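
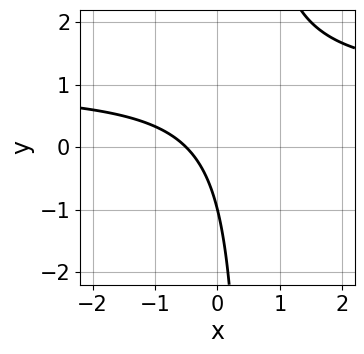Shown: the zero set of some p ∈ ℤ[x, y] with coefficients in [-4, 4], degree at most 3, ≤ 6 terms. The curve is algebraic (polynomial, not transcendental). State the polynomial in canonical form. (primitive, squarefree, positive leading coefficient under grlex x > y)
2*x*y - 2*x - y - 1

The degree is 2 — a generic line meets the curve in up to 2 points.
Reading off the gridlines: it crosses the y-axis at the gridline y = -1.
Matching integer coefficients to the picture gives p.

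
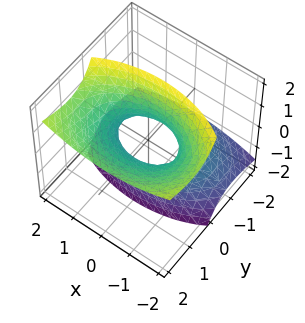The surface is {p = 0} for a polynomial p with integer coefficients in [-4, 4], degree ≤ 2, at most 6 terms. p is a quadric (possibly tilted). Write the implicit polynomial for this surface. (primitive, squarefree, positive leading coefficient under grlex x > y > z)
x^2 + 2*y^2 - 3*y*z - z^2 - 1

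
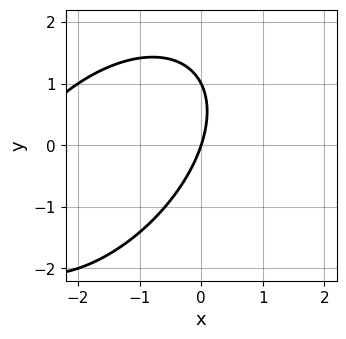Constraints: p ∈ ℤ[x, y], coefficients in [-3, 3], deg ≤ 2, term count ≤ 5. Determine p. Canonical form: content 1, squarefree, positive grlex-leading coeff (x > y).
x^2 - x*y + y^2 + 3*x - y

First, the degree is 2 — the shape is more complex than any degree-1 curve.
Then, checking where it meets the axes: it meets the x-axis at x = 0 (among the integer gridlines); the y-axis gridline crossings are at y ∈ {0, 1}.
Finally, solving for integer coefficients yields p as stated.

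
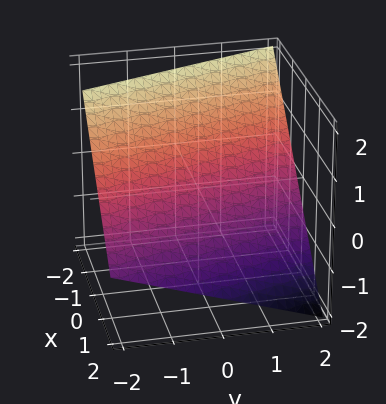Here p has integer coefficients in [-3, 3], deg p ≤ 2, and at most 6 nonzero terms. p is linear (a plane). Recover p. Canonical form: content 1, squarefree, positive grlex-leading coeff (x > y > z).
3*x + y + 3*z - 2

First, the degree is 1 — every cross-section is a straight line — this is a plane.
Then, against the integer gridlines: one y-axis crossing is at y = 2.
Finally, matching integer coefficients to the picture gives p.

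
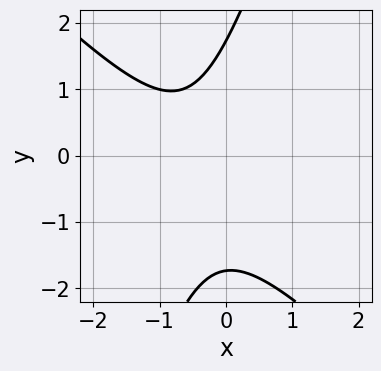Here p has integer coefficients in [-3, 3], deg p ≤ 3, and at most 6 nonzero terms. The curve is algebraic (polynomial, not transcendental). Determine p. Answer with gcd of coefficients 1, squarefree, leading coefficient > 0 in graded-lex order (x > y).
First, deg p = 2.
Next, checking where it meets the axes: it misses every integer gridline on the x-axis.
Finally, together with the visible shape, these determine p as stated.

3*x^2 + 2*x*y - y^2 + 3*x + 3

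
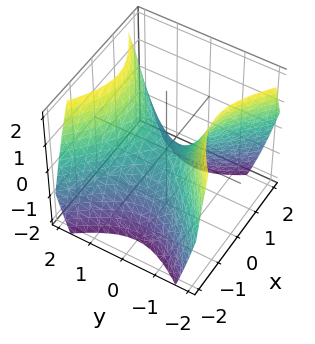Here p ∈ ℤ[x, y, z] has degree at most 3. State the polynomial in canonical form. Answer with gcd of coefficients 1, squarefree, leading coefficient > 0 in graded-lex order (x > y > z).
x^2 - y^2 + z

(a) The degree is 2 — a hyperbolic paraboloid; a quadric.
(b) Symmetries: it's symmetric under y → −y, forcing even powers of y; mirror symmetry x ↦ −x ⇒ only even powers of x.
(c) Observable constraints: it crosses the y-axis at the gridline y = 0; one x-axis crossing is at x = 0.
(d) Putting this together gives p.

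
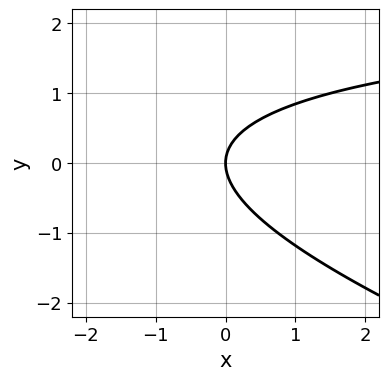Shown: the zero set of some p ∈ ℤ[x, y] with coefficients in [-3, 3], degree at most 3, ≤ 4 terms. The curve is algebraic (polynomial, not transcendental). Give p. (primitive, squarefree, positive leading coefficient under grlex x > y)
x*y + 3*y^2 - 3*x

First, degree: a generic line meets the curve in up to 2 points, so deg p = 2.
Then, reading off the gridlines: it crosses the y-axis at the gridline y = 0; it meets the x-axis at x = 0 (among the integer gridlines).
Finally, the integer polynomial consistent with all of this is the stated p.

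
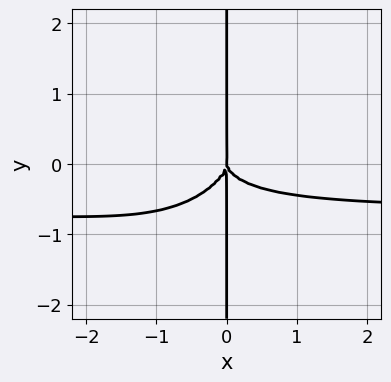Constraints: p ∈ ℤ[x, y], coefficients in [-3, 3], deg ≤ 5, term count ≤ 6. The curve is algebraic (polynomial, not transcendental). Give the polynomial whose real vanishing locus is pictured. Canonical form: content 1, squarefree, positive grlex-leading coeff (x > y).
3*x^3*y - 2*x^2*y^2 + 3*x*y^3 + 2*x^3

(a) Degree: no degree-3 curve has this shape, so deg p = 4.
(b) From the axis intercepts and sections: every point of the y-axis in the box is on the curve; it crosses the x-axis at the gridline x = 0.
(c) Matching integer coefficients to the picture gives p.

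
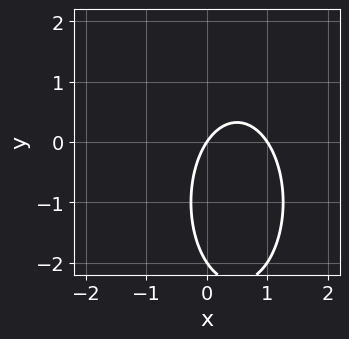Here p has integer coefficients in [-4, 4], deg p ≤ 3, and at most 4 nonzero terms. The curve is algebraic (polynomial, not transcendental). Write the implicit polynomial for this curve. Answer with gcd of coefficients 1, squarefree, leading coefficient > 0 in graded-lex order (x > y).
3*x^2 + y^2 - 3*x + 2*y

(a) Degree: no degree-1 curve has this shape, so deg p = 2.
(b) Checking where it meets the axes: the x-axis gridline crossings are at x ∈ {0, 1}; the y-axis gridline crossings are at y ∈ {-2, 0}.
(c) Fitting integer coefficients to these (and the overall shape) gives p.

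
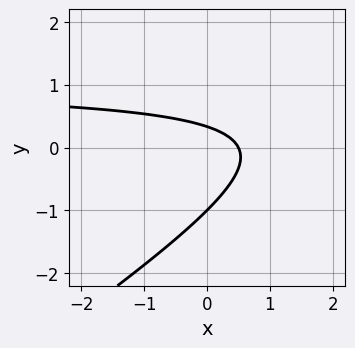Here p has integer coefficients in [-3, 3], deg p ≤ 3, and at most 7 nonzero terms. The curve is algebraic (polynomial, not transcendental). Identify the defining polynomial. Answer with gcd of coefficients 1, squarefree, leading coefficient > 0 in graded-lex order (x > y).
Degree: a generic line meets the curve in up to 2 points, so deg p = 2.
Against the integer gridlines: it crosses the y-axis at the gridline y = -1.
Matching integer coefficients to the picture gives p.

2*x*y - 3*y^2 - 2*x - 2*y + 1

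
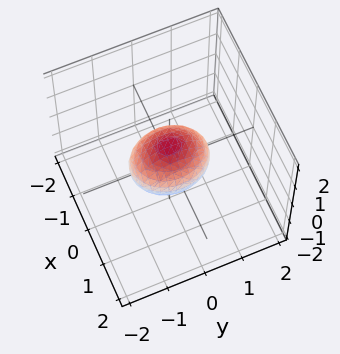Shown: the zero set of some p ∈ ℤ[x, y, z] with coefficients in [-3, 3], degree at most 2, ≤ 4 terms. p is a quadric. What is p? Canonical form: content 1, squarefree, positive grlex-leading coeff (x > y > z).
3*x^2 + 2*y^2 + 3*z^2 - 2

First, the degree is 2 — bounded and convex; a quadric.
Then, symmetries: it's symmetric under y → −y, forcing even powers of y; the z ↦ −z reflection is a symmetry, so z appears only in even powers; it's symmetric under x → −x, forcing even powers of x.
Next, from the visible intercepts: the y-axis gridline crossings are at y ∈ {-1, 1}.
Finally, solving for integer coefficients yields p as stated.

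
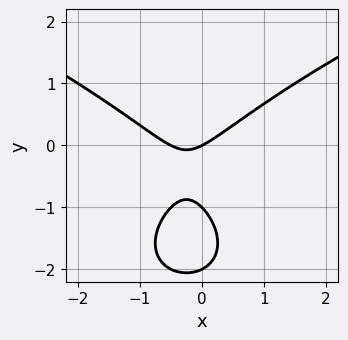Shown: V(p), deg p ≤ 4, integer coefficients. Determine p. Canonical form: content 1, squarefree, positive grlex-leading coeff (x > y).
Degree: a generic line meets the curve in up to 3 points, so deg p = 3.
Against the integer gridlines: among the integer gridlines, it crosses the y-axis at y ∈ {-2, -1, 0}; it crosses the x-axis at the gridline x = 0.
These observations pin down the coefficients.

y^3 - 2*x^2 + 3*y^2 - x + 2*y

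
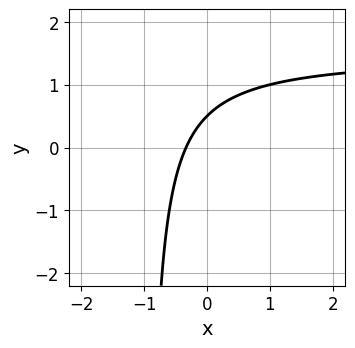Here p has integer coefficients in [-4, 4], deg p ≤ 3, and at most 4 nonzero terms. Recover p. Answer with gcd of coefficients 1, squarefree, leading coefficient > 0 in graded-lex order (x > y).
(a) The degree is 2 — a generic line meets the curve in up to 2 points.
(b) Matching integer coefficients to the picture gives p.

2*x*y - 3*x + 2*y - 1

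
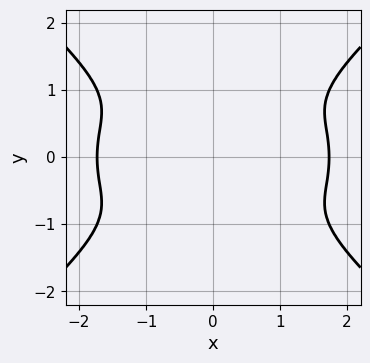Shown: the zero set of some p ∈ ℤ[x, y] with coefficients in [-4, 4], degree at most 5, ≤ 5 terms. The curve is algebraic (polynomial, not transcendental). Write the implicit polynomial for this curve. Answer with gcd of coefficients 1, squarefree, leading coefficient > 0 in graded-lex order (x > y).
x^4 + x^2*y^2 - 3*y^4 - 3*x^2

First, deg p = 4. No degree-3 curve has this shape.
Then, symmetries: the y ↦ −y reflection is a symmetry, so y appears only in even powers; it's symmetric under x → −x, forcing even powers of x.
Finally, matching integer coefficients to the picture gives p.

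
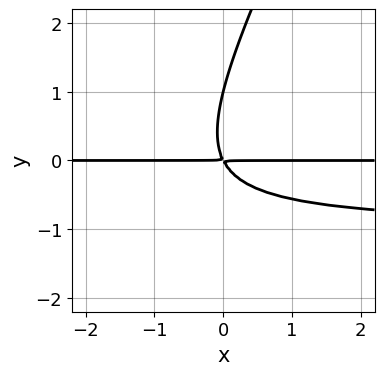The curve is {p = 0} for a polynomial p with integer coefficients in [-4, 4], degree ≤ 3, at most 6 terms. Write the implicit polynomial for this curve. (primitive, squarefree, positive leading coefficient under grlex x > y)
2*x*y^2 - y^3 + 2*x*y + y^2

1. The degree is 3 — no degree-2 curve has this shape.
2. From the axis intercepts and sections: the visible x-axis segment lies entirely on the curve; it crosses the y-axis at the gridline y = 1.
3. These observations pin down the coefficients.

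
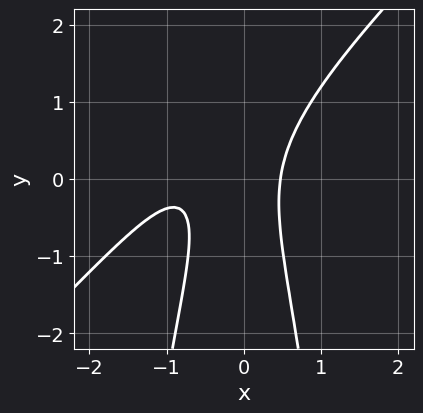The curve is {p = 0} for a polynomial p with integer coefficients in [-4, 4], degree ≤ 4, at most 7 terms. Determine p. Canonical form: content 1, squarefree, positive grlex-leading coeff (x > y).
First, the degree is 3 — the shape is more complex than any degree-2 curve.
Next, from the visible intercepts: no y-intercept at any integer in the box.
Finally, solving for integer coefficients yields p as stated.

3*x^3 - 3*x^2*y + 3*x^2 - y^2 - 1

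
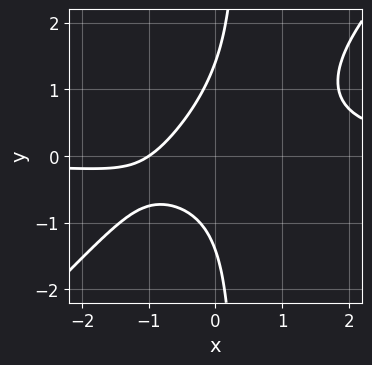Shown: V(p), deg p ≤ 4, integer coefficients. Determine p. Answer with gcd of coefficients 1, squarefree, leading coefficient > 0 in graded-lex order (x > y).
3*x^2*y - 3*x*y^2 + y^2 - 2*x - 2

First, deg p = 3.
Then, from the axis intercepts and sections: it meets the x-axis at x = -1 (among the integer gridlines).
Finally, together with the visible shape, these determine p as stated.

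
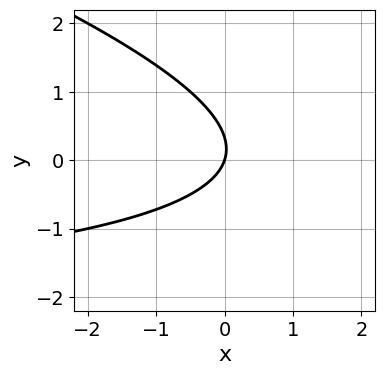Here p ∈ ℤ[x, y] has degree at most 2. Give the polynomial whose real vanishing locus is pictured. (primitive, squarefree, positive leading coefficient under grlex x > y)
Degree: a generic line meets the curve in up to 2 points, so deg p = 2.
From the visible intercepts: it crosses the x-axis at the gridline x = 0; it meets the y-axis at y = 0 (among the integer gridlines).
Putting this together gives p.

x*y + 3*y^2 + 3*x - y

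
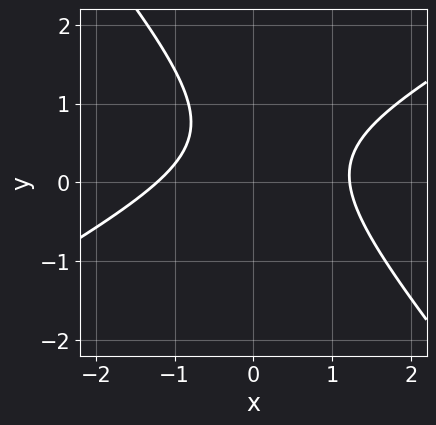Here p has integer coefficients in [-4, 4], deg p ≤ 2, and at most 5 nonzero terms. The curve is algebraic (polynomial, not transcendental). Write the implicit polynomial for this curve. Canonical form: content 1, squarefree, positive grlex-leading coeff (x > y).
1. deg p = 2. No degree-1 curve has this shape.
2. Reading off the gridlines: it misses every integer gridline on the y-axis.
3. These observations pin down the coefficients.

2*x^2 - 2*x*y - 3*y^2 + 3*y - 3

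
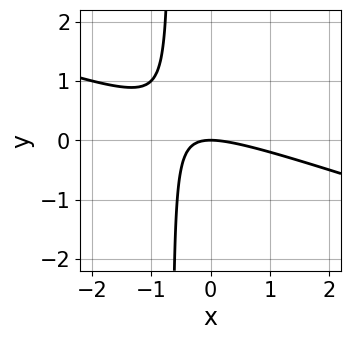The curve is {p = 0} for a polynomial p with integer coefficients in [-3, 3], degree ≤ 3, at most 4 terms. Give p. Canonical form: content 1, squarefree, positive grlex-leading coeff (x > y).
First, deg p = 2. No degree-1 curve has this shape.
Then, from the visible intercepts: one x-axis crossing is at x = 0; one y-axis crossing is at y = 0.
Finally, the integer polynomial consistent with all of this is the stated p.

x^2 + 3*x*y + 2*y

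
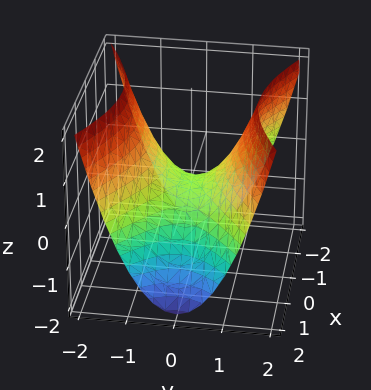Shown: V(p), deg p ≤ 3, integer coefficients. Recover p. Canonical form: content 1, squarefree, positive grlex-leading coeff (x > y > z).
x^2 - 2*y^2 + 2*z

First, deg p = 2. A saddle surface; a quadric.
Next, symmetries: the y ↦ −y reflection is a symmetry, so y appears only in even powers; mirror symmetry x ↦ −x ⇒ only even powers of x.
Then, observable constraints: it meets the z-axis at z = 0 (among the integer gridlines); it meets the y-axis at y = 0 (among the integer gridlines); it meets the x-axis at x = 0 (among the integer gridlines).
Finally, matching integer coefficients to the picture gives p.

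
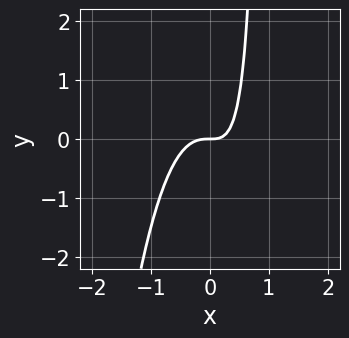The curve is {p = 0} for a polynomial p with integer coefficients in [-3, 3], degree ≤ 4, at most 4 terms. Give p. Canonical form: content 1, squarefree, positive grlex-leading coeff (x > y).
3*x^3 + x*y - y

The degree is 3 — the shape is more complex than any degree-2 curve.
From the visible intercepts: it crosses the x-axis at the gridline x = 0; it meets the y-axis at y = 0 (among the integer gridlines).
Together with the visible shape, these determine p as stated.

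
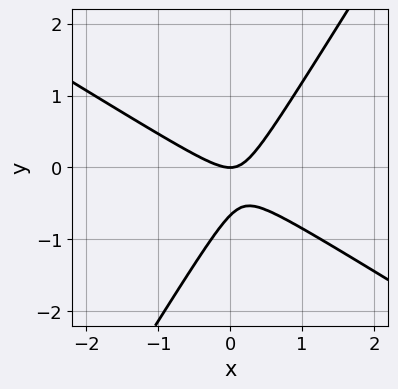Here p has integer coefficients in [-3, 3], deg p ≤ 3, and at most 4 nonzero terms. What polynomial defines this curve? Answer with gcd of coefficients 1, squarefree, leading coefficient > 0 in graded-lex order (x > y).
3*x^2 + 3*x*y - 3*y^2 - 2*y

Degree: a generic line meets the curve in up to 2 points, so deg p = 2.
Checking where it meets the axes: it meets the y-axis at y = 0 (among the integer gridlines); one x-axis crossing is at x = 0.
Solving for integer coefficients yields p as stated.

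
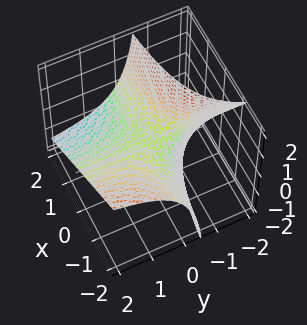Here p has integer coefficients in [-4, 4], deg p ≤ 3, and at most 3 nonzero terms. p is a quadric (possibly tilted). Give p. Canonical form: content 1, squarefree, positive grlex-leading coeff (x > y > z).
x*y + y*z + z

1. deg p = 2.
2. Against the integer gridlines: the visible x-axis segment lies entirely on the surface; one z-axis crossing is at z = 0; every point of the y-axis in the box is on the surface.
3. The integer polynomial consistent with all of this is the stated p.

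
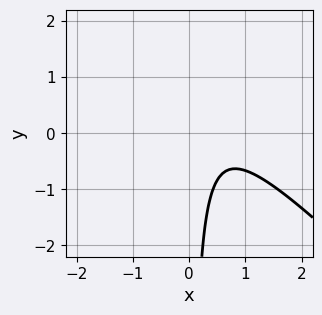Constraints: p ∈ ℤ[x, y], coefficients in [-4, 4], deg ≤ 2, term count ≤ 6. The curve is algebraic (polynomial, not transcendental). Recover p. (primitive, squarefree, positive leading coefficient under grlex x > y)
3*x^2 + 3*x*y - 3*x + 2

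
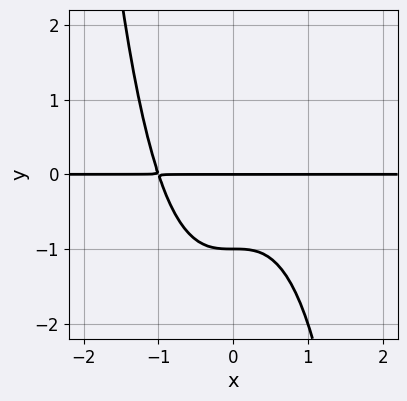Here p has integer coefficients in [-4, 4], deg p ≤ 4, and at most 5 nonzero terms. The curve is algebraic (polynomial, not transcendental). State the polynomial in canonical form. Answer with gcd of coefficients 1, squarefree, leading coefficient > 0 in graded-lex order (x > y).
x^3*y + y^2 + y

1. Degree: a generic line meets the curve in up to 4 points, so deg p = 4.
2. Reading off the gridlines: the y-axis gridline crossings are at y ∈ {-1, 0}; every point of the x-axis in the box is on the curve.
3. Fitting integer coefficients to these (and the overall shape) gives p.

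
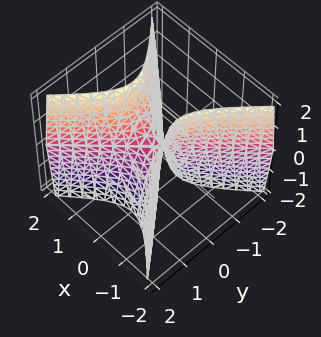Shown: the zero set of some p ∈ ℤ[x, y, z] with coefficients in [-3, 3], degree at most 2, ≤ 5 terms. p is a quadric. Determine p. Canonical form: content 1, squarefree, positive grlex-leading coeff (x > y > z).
First, degree: a hyperbolic paraboloid; a quadric, so deg p = 2.
Then, symmetries: mirror symmetry x ↦ −x ⇒ only even powers of x; mirror symmetry y ↦ −y ⇒ only even powers of y.
Then, observable constraints: it crosses the y-axis at the gridline y = 0; it crosses the x-axis at the gridline x = 0.
Finally, these observations pin down the coefficients.

3*x^2 - 3*y^2 - z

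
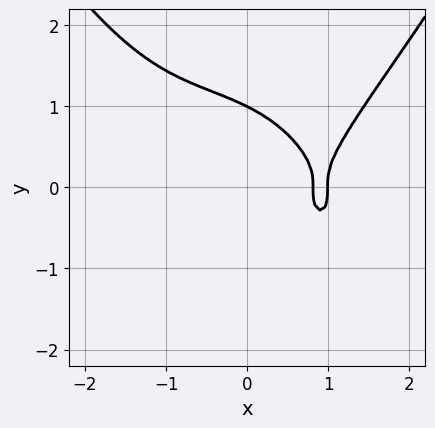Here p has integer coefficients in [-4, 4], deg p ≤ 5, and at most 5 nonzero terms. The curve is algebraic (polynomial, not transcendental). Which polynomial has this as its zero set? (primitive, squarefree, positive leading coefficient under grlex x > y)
x^4 - 2*y^3 - 3*x + 2

(a) deg p = 4.
(b) Checking where it meets the axes: one x-axis crossing is at x = 1; it crosses the y-axis at the gridline y = 1.
(c) These observations pin down the coefficients.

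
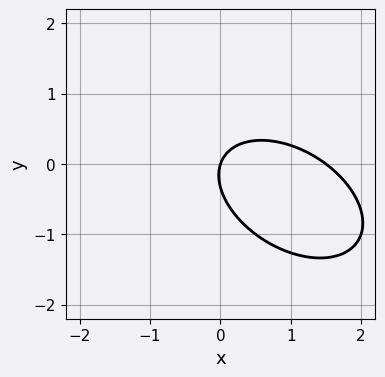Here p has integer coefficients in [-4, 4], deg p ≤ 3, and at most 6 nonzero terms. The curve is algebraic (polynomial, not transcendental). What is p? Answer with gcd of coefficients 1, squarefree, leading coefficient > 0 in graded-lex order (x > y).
(a) The degree is 2 — a generic line meets the curve in up to 2 points.
(b) Observable constraints: it meets the x-axis at x = 0 (among the integer gridlines); it crosses the y-axis at the gridline y = 0.
(c) Matching integer coefficients to the picture gives p.

2*x^2 + 2*x*y + 3*y^2 - 3*x + y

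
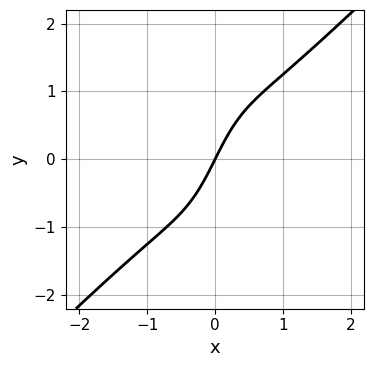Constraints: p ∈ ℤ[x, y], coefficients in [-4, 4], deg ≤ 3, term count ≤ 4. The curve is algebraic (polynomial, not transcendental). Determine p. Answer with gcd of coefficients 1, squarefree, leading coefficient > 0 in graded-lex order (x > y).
3*x^3 - 3*x^2*y + 2*x - y

deg p = 3. The shape is more complex than any degree-2 curve.
Observable constraints: it meets the x-axis at x = 0 (among the integer gridlines); it crosses the y-axis at the gridline y = 0.
Solving for integer coefficients yields p as stated.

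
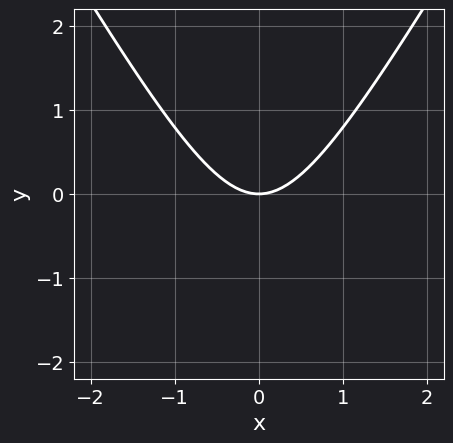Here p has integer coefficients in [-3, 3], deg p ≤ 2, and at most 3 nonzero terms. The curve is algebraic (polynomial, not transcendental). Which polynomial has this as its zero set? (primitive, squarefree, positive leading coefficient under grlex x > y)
3*x^2 - y^2 - 3*y

deg p = 2.
Symmetries: it's symmetric under x → −x, forcing even powers of x.
From the visible intercepts: it crosses the x-axis at the gridline x = 0; it crosses the y-axis at the gridline y = 0.
Together with the visible shape, these determine p as stated.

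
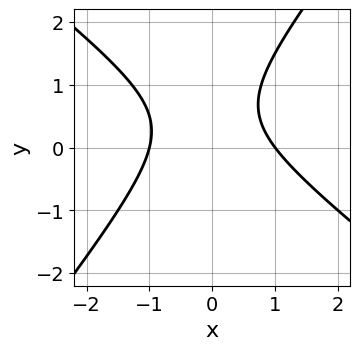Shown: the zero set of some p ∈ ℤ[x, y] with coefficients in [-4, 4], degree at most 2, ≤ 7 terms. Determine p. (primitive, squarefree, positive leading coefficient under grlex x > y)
2*x^2 + x*y - 2*y^2 + 2*y - 2

deg p = 2.
From the visible intercepts: no y-intercept at any integer in the box; among the integer gridlines, it crosses the x-axis at x ∈ {-1, 1}.
Solving for integer coefficients yields p as stated.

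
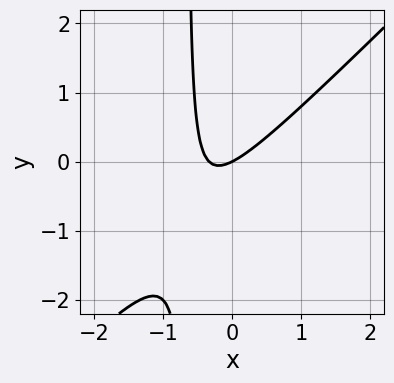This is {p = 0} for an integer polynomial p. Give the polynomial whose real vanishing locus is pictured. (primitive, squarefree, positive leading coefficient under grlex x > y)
3*x^2 - 3*x*y + x - 2*y

Degree: the shape is more complex than any degree-1 curve, so deg p = 2.
Against the integer gridlines: one y-axis crossing is at y = 0; it crosses the x-axis at the gridline x = 0.
Solving for integer coefficients yields p as stated.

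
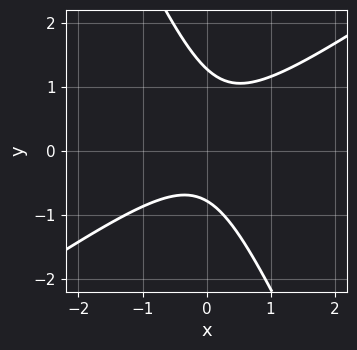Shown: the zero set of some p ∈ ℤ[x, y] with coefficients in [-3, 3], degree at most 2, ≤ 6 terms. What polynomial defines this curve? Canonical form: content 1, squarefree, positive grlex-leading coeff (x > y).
First, the degree is 2 — a generic line meets the curve in up to 2 points.
Then, against the integer gridlines: it misses every integer gridline on the x-axis.
Finally, the integer polynomial consistent with all of this is the stated p.

3*x^2 - 3*x*y - 2*y^2 + y + 2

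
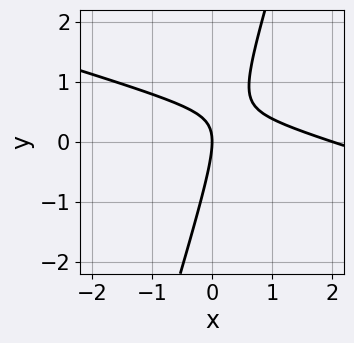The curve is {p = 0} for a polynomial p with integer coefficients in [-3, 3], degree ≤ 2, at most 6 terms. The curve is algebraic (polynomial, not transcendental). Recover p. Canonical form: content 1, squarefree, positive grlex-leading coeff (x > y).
x^2 + 3*x*y - y^2 - 2*x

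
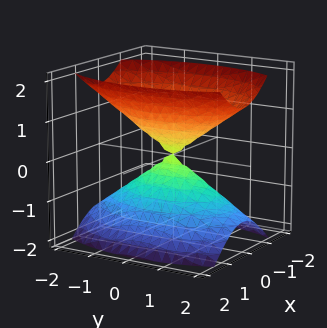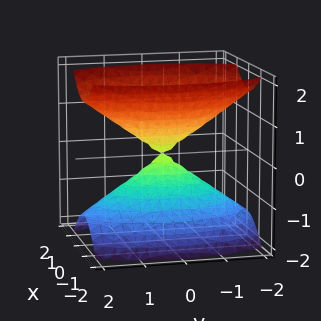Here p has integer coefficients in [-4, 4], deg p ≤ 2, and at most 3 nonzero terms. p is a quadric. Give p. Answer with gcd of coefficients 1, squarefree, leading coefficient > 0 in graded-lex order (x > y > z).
3*x^2 + y^2 - 2*z^2

First, there are 2 components.
Then, deg p = 2.
Then, symmetries: the x ↦ −x reflection is a symmetry, so x appears only in even powers; the z ↦ −z reflection is a symmetry, so z appears only in even powers; it's symmetric under y → −y, forcing even powers of y.
Next, from the axis intercepts and sections: it meets the z-axis at z = 0 (among the integer gridlines); it crosses the y-axis at the gridline y = 0.
Finally, together with the visible shape, these determine p as stated.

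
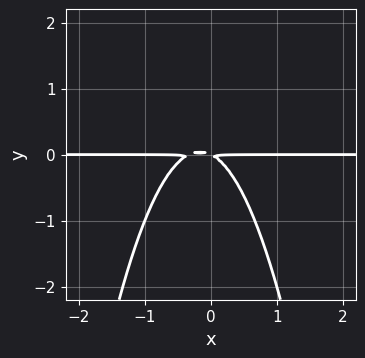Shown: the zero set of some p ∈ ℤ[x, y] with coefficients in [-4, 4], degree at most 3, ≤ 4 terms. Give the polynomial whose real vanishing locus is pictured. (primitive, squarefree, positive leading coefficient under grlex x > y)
3*x^2*y + x*y + 2*y^2

(a) Degree: no degree-2 curve has this shape, so deg p = 3.
(b) Against the integer gridlines: the visible x-axis segment lies entirely on the curve.
(c) Assembling these constraints gives the stated polynomial.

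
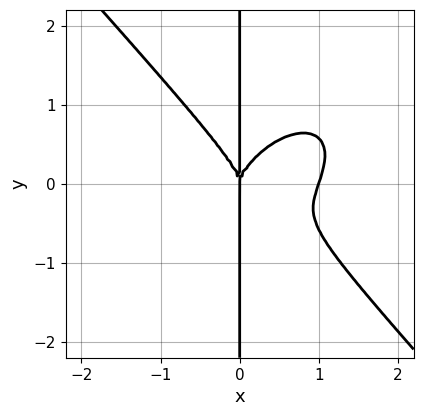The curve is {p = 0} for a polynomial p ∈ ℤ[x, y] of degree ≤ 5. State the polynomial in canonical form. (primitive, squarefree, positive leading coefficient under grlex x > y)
(a) Degree: a generic line meets the curve in up to 4 points, so deg p = 4.
(b) Checking where it meets the axes: the x-axis gridline crossings are at x ∈ {0, 1}; the visible y-axis segment lies entirely on the curve.
(c) Assembling these constraints gives the stated polynomial.

3*x^4 - x^3*y + 3*x*y^3 - 3*x^3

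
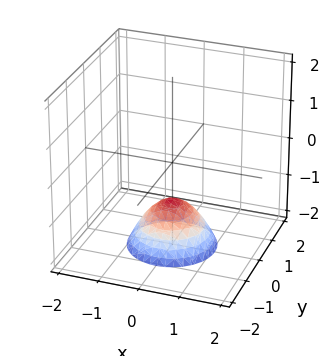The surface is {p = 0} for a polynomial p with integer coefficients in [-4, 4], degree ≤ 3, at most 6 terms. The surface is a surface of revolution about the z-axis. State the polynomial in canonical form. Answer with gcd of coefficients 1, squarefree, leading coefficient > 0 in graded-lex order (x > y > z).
(a) The degree is 2 — a generic line meets the surface in up to 2 points.
(b) Symmetry: every cross-section ⟂ z is a circle, so x, y appear only via x² + y².
(c) Against the integer gridlines: it misses every integer gridline on the x-axis; no y-intercept at any integer in the box; a circular section at z = -2 has radius exactly 1; it meets the z-axis at z = -1 (among the integer gridlines).
(d) Fitting integer coefficients to these (and the overall shape) gives p.

x^2 + y^2 + z + 1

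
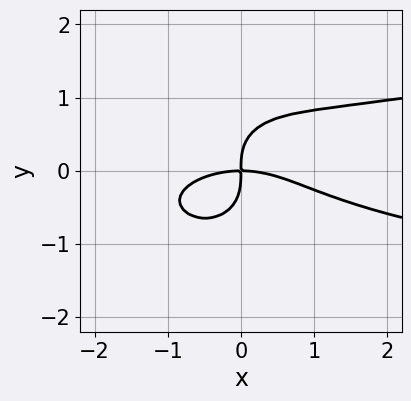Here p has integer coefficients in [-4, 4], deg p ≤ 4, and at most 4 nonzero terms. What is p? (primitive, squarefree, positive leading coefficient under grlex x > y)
3*x^2*y^2 + 3*y^4 - x^3 - 3*x*y

deg p = 4.
Reading off the gridlines: one y-axis crossing is at y = 0; it meets the x-axis at x = 0 (among the integer gridlines).
The integer polynomial consistent with all of this is the stated p.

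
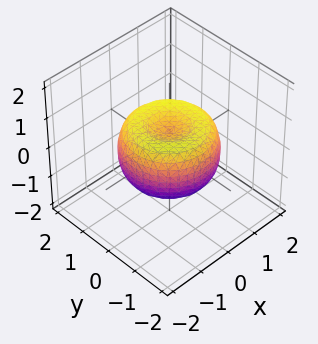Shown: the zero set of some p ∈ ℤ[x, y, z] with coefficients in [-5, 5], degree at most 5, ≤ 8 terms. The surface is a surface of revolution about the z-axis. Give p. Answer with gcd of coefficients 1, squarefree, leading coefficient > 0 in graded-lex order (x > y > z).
2*x^4 + 4*x^2*y^2 + 2*y^4 - 3*x^2 - 3*y^2 + 3*z^2 - 1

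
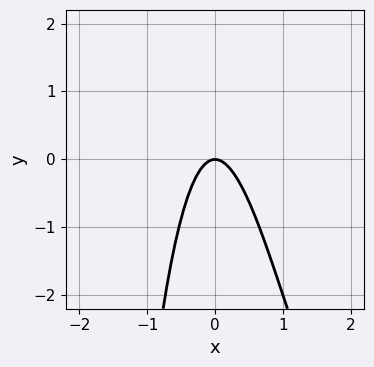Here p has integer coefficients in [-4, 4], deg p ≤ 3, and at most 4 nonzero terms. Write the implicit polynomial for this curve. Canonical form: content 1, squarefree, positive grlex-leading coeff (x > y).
x^3 - 3*x^2 - y

1. Degree: the shape is more complex than any degree-2 curve, so deg p = 3.
2. Against the integer gridlines: it crosses the y-axis at the gridline y = 0; it meets the x-axis at x = 0 (among the integer gridlines).
3. Assembling these constraints gives the stated polynomial.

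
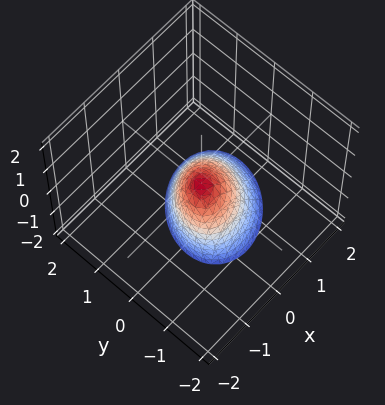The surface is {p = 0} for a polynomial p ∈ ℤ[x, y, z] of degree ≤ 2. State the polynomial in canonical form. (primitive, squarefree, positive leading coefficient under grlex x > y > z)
First, the degree is 2 — the shape is more complex than any degree-1 surface.
Then, from the axis intercepts and sections: one y-axis crossing is at y = 0; it crosses the z-axis at the gridline z = 0; it crosses the x-axis at the gridline x = 0.
Finally, solving for integer coefficients yields p as stated.

2*x^2 - x*y + x*z + 2*y^2 + z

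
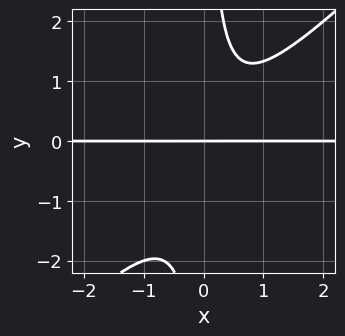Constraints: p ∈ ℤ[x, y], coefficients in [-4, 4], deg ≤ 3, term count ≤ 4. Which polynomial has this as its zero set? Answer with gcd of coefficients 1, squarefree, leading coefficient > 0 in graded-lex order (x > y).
(a) The degree is 3 — no degree-2 curve has this shape.
(b) Observable constraints: it meets the y-axis at y = 0 (among the integer gridlines); every point of the x-axis in the box is on the curve.
(c) Together with the visible shape, these determine p as stated.

3*x^2*y - 3*x*y^2 - x*y + 2*y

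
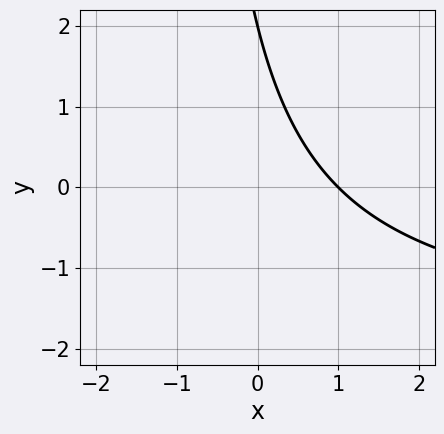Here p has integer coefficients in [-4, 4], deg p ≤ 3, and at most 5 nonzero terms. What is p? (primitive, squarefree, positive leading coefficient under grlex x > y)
x*y + 2*x + y - 2

First, degree: the shape is more complex than any degree-1 curve, so deg p = 2.
Then, against the integer gridlines: one x-axis crossing is at x = 1; one y-axis crossing is at y = 2.
Finally, matching integer coefficients to the picture gives p.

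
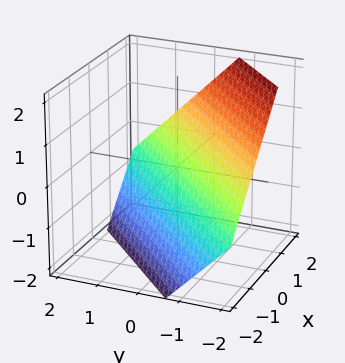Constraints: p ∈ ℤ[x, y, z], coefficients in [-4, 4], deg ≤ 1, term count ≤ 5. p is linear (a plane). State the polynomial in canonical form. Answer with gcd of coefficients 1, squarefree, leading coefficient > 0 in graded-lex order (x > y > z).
3*x - 3*y - 3*z - 2

deg p = 1.
Putting this together gives p.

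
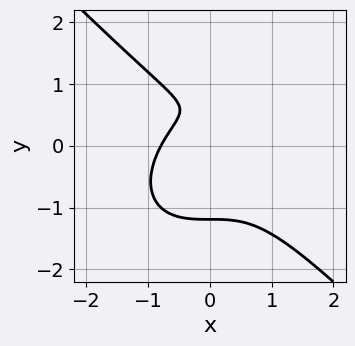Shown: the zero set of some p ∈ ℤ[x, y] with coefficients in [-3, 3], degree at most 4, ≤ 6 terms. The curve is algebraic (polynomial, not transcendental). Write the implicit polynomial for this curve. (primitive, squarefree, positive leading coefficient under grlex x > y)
2*x^3 + 2*y^3 - 2*y + 1

First, the degree is 3 — a generic line meets the curve in up to 3 points.
Finally, solving for integer coefficients yields p as stated.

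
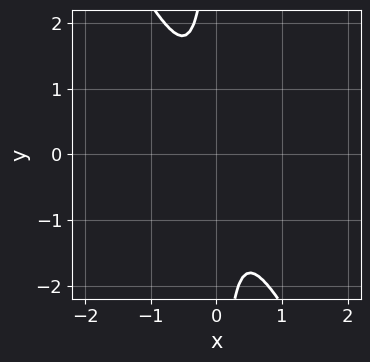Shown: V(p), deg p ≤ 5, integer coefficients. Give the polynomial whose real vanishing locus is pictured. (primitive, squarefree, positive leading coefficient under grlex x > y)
The degree is 4 — the shape is more complex than any degree-3 curve.
Matching integer coefficients to the picture gives p.

3*x^4 + 3*x^2*y^2 + 2*x*y^3 + y^2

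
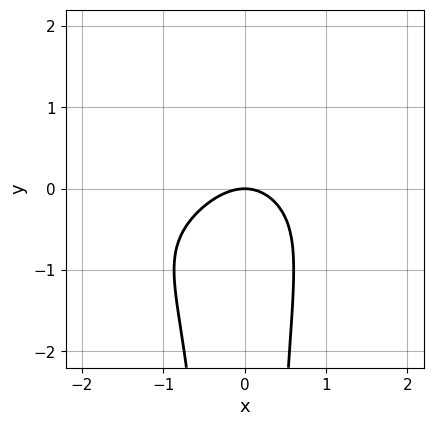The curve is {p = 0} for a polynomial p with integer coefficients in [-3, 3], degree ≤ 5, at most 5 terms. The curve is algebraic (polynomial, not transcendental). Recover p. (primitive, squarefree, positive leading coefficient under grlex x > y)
x^3*y - 3*x^2*y^2 - 3*x^2 + x*y - 3*y

The degree is 4 — no degree-3 curve has this shape.
Reading off the gridlines: one y-axis crossing is at y = 0; it meets the x-axis at x = 0 (among the integer gridlines).
Matching integer coefficients to the picture gives p.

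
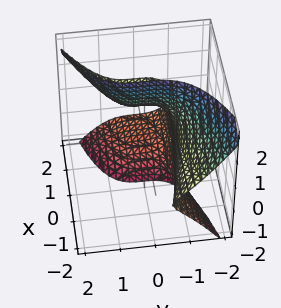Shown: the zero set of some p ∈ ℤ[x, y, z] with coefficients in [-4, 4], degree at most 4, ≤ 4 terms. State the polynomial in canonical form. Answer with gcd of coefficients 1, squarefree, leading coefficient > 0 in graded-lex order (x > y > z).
3*x*z^2 - 3*y^3 + 3*x*z - 2

1. The degree is 3 — the shape is more complex than any degree-2 surface.
2. Against the integer gridlines: it misses every integer gridline on the x-axis; no z-intercept at any integer in the box.
3. Putting this together gives p.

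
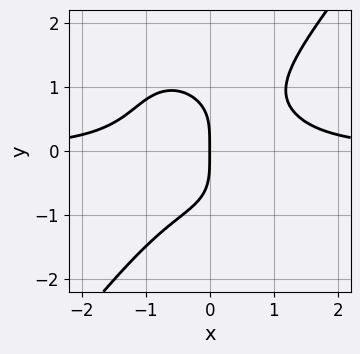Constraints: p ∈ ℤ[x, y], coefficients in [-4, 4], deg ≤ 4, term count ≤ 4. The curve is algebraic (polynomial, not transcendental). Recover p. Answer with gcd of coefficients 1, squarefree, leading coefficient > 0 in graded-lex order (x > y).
(a) deg p = 4. The shape is more complex than any degree-3 curve.
(b) Observable constraints: it meets the x-axis at x = 0 (among the integer gridlines); one y-axis crossing is at y = 0.
(c) Matching integer coefficients to the picture gives p.

2*x^3*y - y^4 - 2*x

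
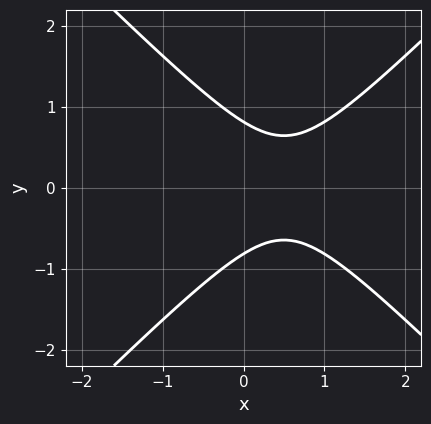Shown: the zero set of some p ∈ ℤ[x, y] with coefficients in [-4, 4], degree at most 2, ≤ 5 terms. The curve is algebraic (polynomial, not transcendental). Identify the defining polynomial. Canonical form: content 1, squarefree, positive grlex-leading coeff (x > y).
(a) deg p = 2.
(b) Symmetries: the y ↦ −y reflection is a symmetry, so y appears only in even powers.
(c) Checking where it meets the axes: the curve avoids every integer x-axis point in the box.
(d) These observations pin down the coefficients.

3*x^2 - 3*y^2 - 3*x + 2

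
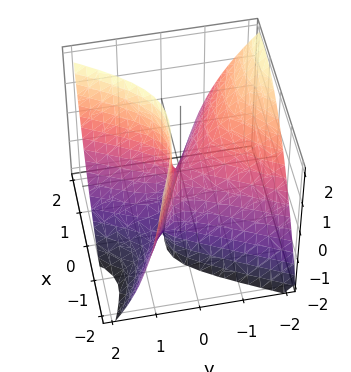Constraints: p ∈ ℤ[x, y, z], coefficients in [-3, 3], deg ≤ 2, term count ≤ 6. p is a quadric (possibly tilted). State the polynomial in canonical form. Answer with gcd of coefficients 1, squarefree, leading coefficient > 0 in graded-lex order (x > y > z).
2*x^2 + 3*x*y - 2*y^2 - 3*y*z + z

Degree: no degree-1 surface has this shape, so deg p = 2.
Observable constraints: it meets the z-axis at z = 0 (among the integer gridlines); it crosses the y-axis at the gridline y = 0.
Solving for integer coefficients yields p as stated.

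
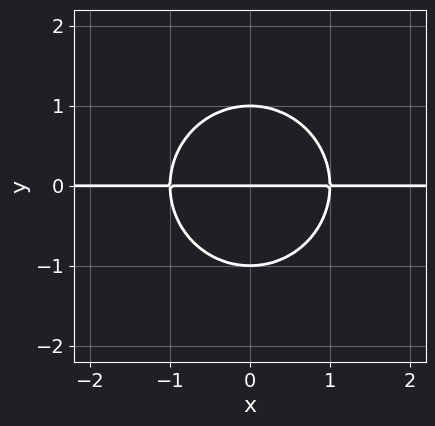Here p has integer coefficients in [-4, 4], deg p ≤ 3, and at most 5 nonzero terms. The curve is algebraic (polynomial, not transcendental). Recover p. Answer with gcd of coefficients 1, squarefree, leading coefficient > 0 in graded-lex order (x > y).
x^2*y + y^3 - y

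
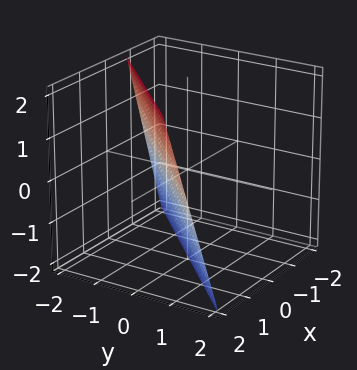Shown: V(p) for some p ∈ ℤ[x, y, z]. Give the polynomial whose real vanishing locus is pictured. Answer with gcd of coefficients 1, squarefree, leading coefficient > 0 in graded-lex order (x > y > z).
3*x - 3*y - z - 2

First, degree: every cross-section is a straight line — this is a plane, so deg p = 1.
Then, from the axis intercepts and sections: it meets the z-axis at z = -2 (among the integer gridlines).
Finally, putting this together gives p.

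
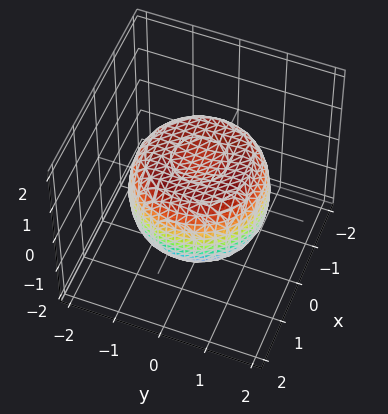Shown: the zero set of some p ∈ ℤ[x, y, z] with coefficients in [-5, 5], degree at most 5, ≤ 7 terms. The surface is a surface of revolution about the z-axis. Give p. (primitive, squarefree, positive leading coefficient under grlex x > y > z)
(a) The degree is 4 — no degree-3 surface has this shape.
(b) Symmetries: rotational symmetry about the z-axis ⇒ p depends on x, y only through x² + y².
(c) From the axis intercepts and sections: a circular section at z = -1 has radius between 0 and 1.
(d) Together with the visible shape, these determine p as stated.

2*x^4 + 4*x^2*y^2 + 2*y^4 - 3*x^2 - 3*y^2 + 3*z^2 - 2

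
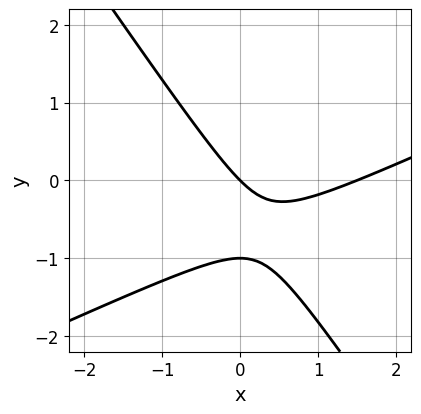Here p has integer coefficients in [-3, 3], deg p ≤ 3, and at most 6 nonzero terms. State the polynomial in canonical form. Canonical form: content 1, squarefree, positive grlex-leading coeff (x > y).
(a) deg p = 2. No degree-1 curve has this shape.
(b) From the axis intercepts and sections: among the integer gridlines, it crosses the y-axis at y ∈ {-1, 0}; one x-axis crossing is at x = 0.
(c) Fitting integer coefficients to these (and the overall shape) gives p.

2*x^2 - 3*x*y - 3*y^2 - 3*x - 3*y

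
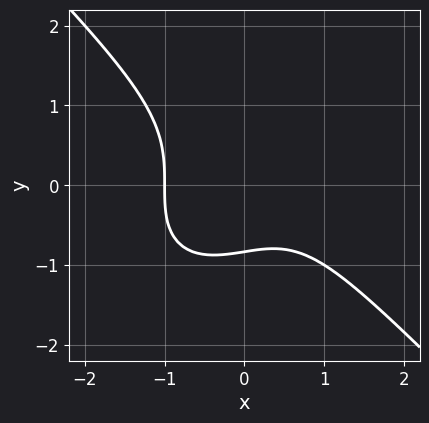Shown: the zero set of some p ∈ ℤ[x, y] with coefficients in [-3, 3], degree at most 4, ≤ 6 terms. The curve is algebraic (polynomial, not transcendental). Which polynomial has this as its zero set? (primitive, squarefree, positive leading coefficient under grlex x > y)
2*x^3 + 2*y^3 + x*y + y + 2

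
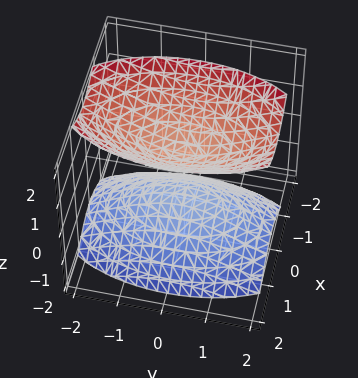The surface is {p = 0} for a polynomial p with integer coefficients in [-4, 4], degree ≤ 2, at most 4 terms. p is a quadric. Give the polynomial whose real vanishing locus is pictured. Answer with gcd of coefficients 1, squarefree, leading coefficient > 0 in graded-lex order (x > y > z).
1. I count 2 distinct pieces. They look like related sheets of one shape, so recover p as a whole.
2. Degree: two sheets facing apart; a quadric, so deg p = 2.
3. Symmetries: mirror symmetry z ↦ −z ⇒ only even powers of z; the y ↦ −y reflection is a symmetry, so y appears only in even powers; the x ↦ −x reflection is a symmetry, so x appears only in even powers.
4. Reading off the gridlines: no x-intercept at any integer in the box; it misses every integer gridline on the y-axis.
5. Together with the visible shape, these determine p as stated.

3*x^2 + y^2 - 2*z^2 + 1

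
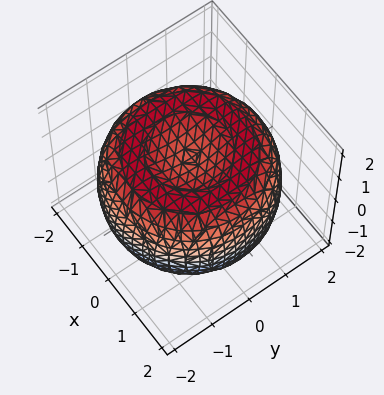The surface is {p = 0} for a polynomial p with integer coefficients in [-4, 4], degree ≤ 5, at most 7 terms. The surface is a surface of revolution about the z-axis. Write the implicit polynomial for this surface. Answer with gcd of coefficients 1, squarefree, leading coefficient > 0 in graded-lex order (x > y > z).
x^4 + 2*x^2*y^2 + y^4 - 3*x^2 - 3*y^2 + 3*z^2 - 3

First, deg p = 4. No degree-3 surface has this shape.
Next, symmetries: rotational symmetry about the z-axis ⇒ p depends on x, y only through x² + y².
Next, reading off the gridlines: the z-axis gridline crossings are at z ∈ {-1, 1}; a circular section at z = 0 has radius between 1 and 2.
Finally, matching integer coefficients to the picture gives p.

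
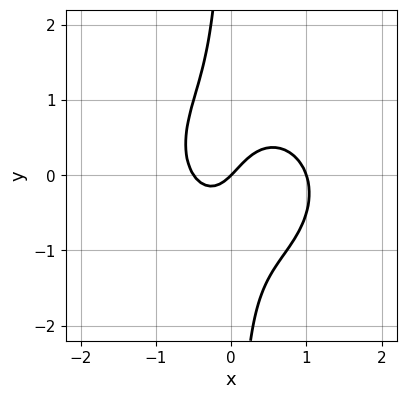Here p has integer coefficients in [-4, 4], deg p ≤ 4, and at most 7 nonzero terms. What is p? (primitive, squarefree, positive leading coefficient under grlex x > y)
2*x^3 + 2*x*y^2 - x^2 - x + y

First, the degree is 3 — the shape is more complex than any degree-2 curve.
Next, from the visible intercepts: among the integer gridlines, it crosses the x-axis at x ∈ {0, 1}; it meets the y-axis at y = 0 (among the integer gridlines).
Finally, matching integer coefficients to the picture gives p.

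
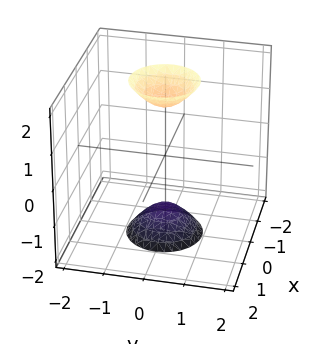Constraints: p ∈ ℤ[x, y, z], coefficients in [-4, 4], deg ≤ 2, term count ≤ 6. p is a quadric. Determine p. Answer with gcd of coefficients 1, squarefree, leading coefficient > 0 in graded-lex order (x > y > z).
(a) There are 2 components. Treating them together as one polynomial.
(b) The degree is 2 — two separate bowl-shaped sheets opening away from each other; a quadric.
(c) Symmetries: mirror symmetry z ↦ −z ⇒ only even powers of z; rotational symmetry about the z-axis ⇒ p depends on x, y only through x² + y².
(d) Observable constraints: no y-intercept at any integer in the box; no x-intercept at any integer in the box; a circular section at z = 2 has radius between 0 and 1.
(e) Fitting integer coefficients to these (and the overall shape) gives p.

3*x^2 + 3*y^2 - z^2 + 2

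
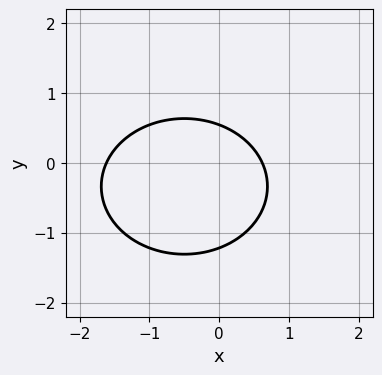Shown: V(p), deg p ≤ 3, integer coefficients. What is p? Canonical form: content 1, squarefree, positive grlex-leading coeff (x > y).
2*x^2 + 3*y^2 + 2*x + 2*y - 2

First, deg p = 2. The shape is more complex than any degree-1 curve.
Finally, solving for integer coefficients yields p as stated.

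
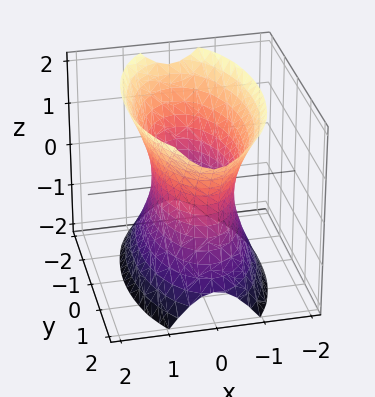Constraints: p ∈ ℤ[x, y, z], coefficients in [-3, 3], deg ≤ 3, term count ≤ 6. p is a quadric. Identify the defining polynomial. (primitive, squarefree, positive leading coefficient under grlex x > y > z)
3*x^2 + y^2 - z^2 - 2

First, deg p = 2. One connected sheet with a waist; a quadric.
Next, symmetries: the z ↦ −z reflection is a symmetry, so z appears only in even powers; mirror symmetry y ↦ −y ⇒ only even powers of y; mirror symmetry x ↦ −x ⇒ only even powers of x.
Next, against the integer gridlines: it misses every integer gridline on the z-axis.
Finally, these observations pin down the coefficients.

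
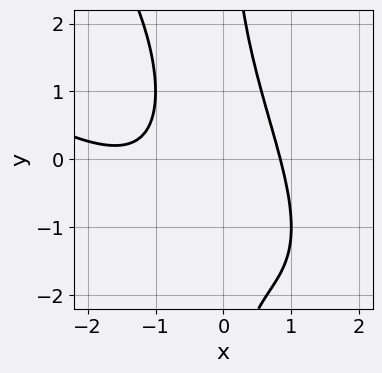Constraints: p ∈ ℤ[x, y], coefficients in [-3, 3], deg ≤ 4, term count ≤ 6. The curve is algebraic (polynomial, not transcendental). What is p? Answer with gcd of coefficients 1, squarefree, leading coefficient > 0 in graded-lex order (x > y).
x^3 + 2*x^2*y + x*y^2 + 2*x^2 - 2

(a) deg p = 3.
(b) From the axis intercepts and sections: it misses every integer gridline on the y-axis.
(c) The integer polynomial consistent with all of this is the stated p.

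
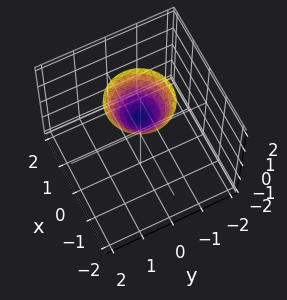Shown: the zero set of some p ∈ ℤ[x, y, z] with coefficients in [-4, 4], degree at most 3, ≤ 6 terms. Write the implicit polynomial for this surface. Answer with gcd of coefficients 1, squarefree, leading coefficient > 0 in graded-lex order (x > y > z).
x^2 + y^2 - z + 1

First, deg p = 2.
Next, symmetries: rotational symmetry about the z-axis ⇒ p depends on x, y only through x² + y².
Next, from the visible intercepts: no x-intercept at any integer in the box; a circular section at z = 2 has radius exactly 1; one z-axis crossing is at z = 1; no y-intercept at any integer in the box.
Finally, assembling these constraints gives the stated polynomial.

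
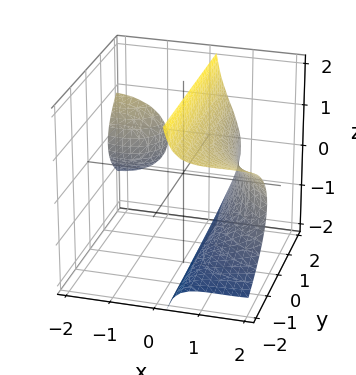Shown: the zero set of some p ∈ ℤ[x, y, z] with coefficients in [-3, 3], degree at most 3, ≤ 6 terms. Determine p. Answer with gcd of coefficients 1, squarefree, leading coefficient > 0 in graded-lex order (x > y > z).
1. There are 2 components. Treating them together as one polynomial.
2. Degree: no degree-2 surface has this shape, so deg p = 3.
3. Observable constraints: the surface avoids every integer z-axis point in the box; the surface avoids every integer y-axis point in the box.
4. Assembling these constraints gives the stated polynomial.

x^3 + 2*x^2*y + 3*x*z^2 + x*z - 3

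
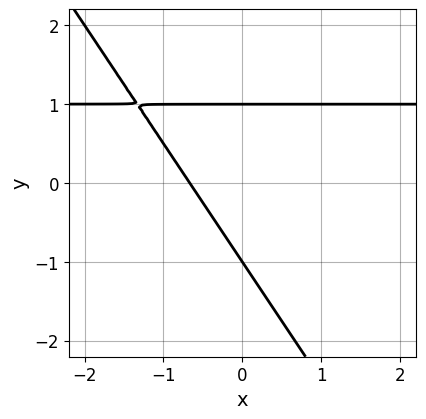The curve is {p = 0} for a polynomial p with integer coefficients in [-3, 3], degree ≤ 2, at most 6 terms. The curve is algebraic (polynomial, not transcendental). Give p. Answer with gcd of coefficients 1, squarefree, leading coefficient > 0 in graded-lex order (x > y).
3*x*y + 2*y^2 - 3*x - 2

(a) deg p = 2.
(b) Reading off the gridlines: among the integer gridlines, it crosses the y-axis at y ∈ {-1, 1}.
(c) Solving for integer coefficients yields p as stated.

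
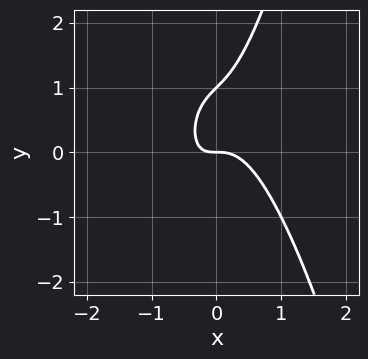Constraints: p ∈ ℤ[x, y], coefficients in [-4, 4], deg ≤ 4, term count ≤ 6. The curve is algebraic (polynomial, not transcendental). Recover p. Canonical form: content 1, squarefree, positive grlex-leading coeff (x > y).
(a) The degree is 3 — no degree-2 curve has this shape.
(b) From the visible intercepts: it crosses the x-axis at the gridline x = 0; the y-axis gridline crossings are at y ∈ {0, 1}.
(c) Together with the visible shape, these determine p as stated.

3*x^3 + x*y - y^2 + y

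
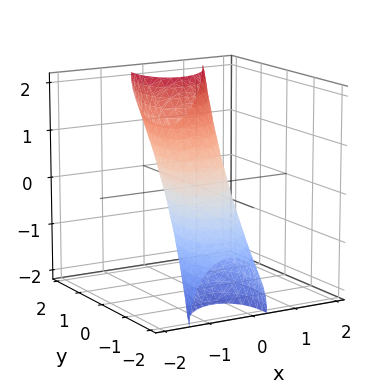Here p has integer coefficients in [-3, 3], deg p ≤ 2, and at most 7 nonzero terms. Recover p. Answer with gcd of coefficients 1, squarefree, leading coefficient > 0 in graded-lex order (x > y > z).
First, degree: a generic line meets the surface in up to 2 points, so deg p = 2.
Next, observable constraints: among the integer gridlines, it crosses the y-axis at y ∈ {-1, 1}; among the integer gridlines, it crosses the z-axis at z ∈ {-1, 1}.
Finally, solving for integer coefficients yields p as stated.

2*x^2 - x*y + y^2 - 2*y*z + z^2 - 1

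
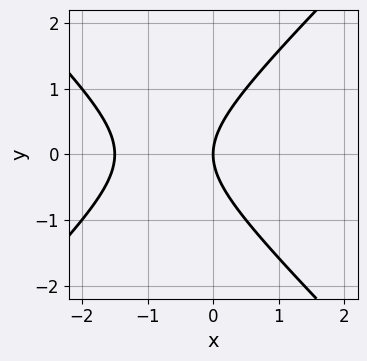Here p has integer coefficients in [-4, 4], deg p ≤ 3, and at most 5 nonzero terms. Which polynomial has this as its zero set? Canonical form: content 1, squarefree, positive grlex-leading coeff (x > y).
First, deg p = 2.
Next, symmetries: mirror symmetry y ↦ −y ⇒ only even powers of y.
Next, reading off the gridlines: it meets the y-axis at y = 0 (among the integer gridlines); it meets the x-axis at x = 0 (among the integer gridlines).
Finally, fitting integer coefficients to these (and the overall shape) gives p.

2*x^2 - 2*y^2 + 3*x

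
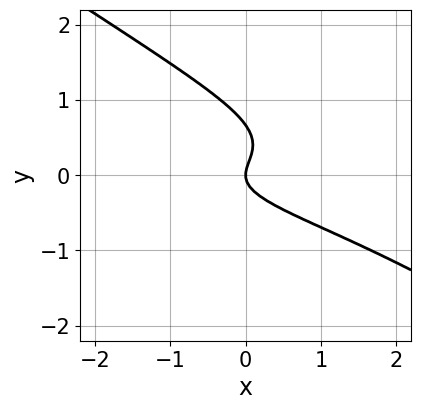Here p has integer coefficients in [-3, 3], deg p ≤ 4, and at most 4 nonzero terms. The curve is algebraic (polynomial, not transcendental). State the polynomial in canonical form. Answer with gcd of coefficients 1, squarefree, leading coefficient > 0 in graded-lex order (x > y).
deg p = 3.
Checking where it meets the axes: it meets the x-axis at x = 0 (among the integer gridlines); it meets the y-axis at y = 0 (among the integer gridlines).
Together with the visible shape, these determine p as stated.

2*x*y^2 + 3*y^3 - 2*y^2 + x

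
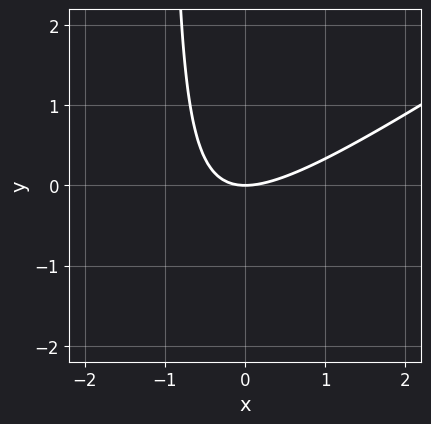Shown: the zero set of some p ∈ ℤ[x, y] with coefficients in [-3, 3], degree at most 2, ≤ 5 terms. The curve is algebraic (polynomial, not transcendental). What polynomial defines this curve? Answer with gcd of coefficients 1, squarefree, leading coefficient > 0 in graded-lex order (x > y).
2*x^2 - 3*x*y - 3*y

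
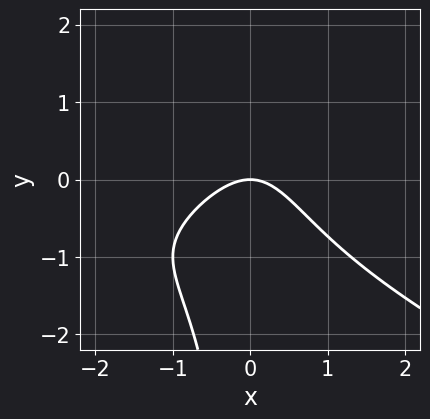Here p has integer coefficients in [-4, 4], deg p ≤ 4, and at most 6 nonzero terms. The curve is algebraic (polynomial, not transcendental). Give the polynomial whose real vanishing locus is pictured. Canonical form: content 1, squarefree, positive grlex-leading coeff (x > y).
x^3 + x^2*y - 2*x*y^2 + 3*x^2 + 3*y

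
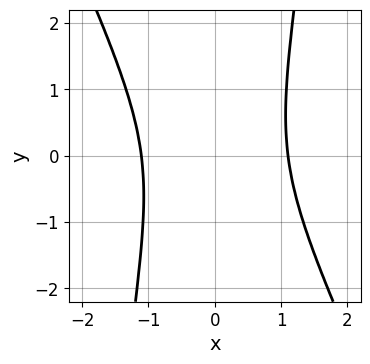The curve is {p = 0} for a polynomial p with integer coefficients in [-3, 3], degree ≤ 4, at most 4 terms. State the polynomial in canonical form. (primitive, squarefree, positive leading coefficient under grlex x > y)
2*x^4 + x^3*y - y^2 - 3

Degree: no degree-3 curve has this shape, so deg p = 4.
Observable constraints: the curve avoids every integer y-axis point in the box.
These observations pin down the coefficients.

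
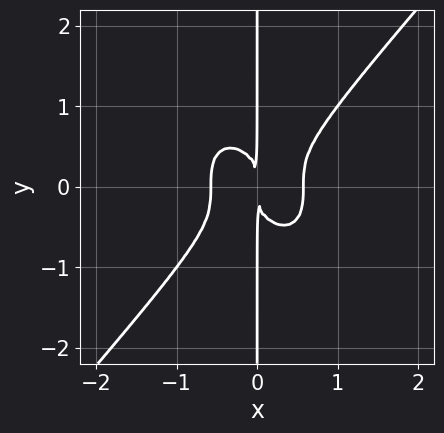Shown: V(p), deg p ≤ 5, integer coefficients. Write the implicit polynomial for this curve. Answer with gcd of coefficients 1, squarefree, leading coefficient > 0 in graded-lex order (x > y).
Degree: the shape is more complex than any degree-3 curve, so deg p = 4.
Observable constraints: every point of the y-axis in the box is on the curve.
Assembling these constraints gives the stated polynomial.

3*x^4 - 2*x*y^3 - x^2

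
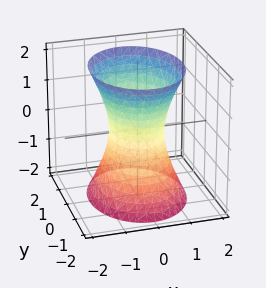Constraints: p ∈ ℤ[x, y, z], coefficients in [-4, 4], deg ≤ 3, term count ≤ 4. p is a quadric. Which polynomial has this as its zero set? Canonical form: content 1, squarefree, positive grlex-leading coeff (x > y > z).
1. The degree is 2 — one connected sheet with a waist; a quadric.
2. Symmetries: it's symmetric under z → −z, forcing even powers of z; the y ↦ −y reflection is a symmetry, so y appears only in even powers; the x ↦ −x reflection is a symmetry, so x appears only in even powers.
3. Reading off the gridlines: it misses every integer gridline on the z-axis; the y-axis gridline crossings are at y ∈ {-1, 1}.
4. Matching integer coefficients to the picture gives p.

3*x^2 + 2*y^2 - z^2 - 2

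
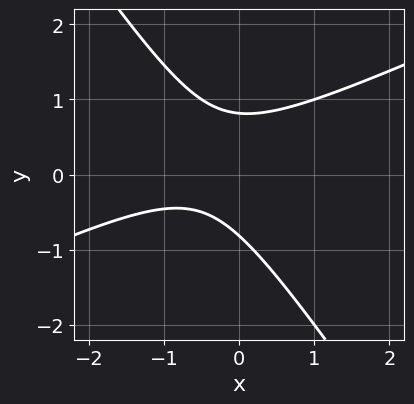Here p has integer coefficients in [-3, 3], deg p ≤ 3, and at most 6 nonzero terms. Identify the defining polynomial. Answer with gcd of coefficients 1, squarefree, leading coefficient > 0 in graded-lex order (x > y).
(a) The degree is 2 — a generic line meets the curve in up to 2 points.
(b) Reading off the gridlines: the curve avoids every integer x-axis point in the box.
(c) Assembling these constraints gives the stated polynomial.

2*x^2 - 3*x*y - 3*y^2 + 2*x + 2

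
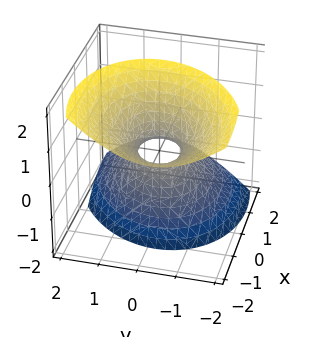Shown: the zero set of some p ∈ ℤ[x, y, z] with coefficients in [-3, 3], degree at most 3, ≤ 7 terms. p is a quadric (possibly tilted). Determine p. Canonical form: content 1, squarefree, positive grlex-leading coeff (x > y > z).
First, the degree is 2 — no degree-1 surface has this shape.
Next, reading off the gridlines: the surface avoids every integer z-axis point in the box.
Finally, solving for integer coefficients yields p as stated.

2*x^2 - x*y + 3*x*z + 3*y^2 - 2*z^2 - 1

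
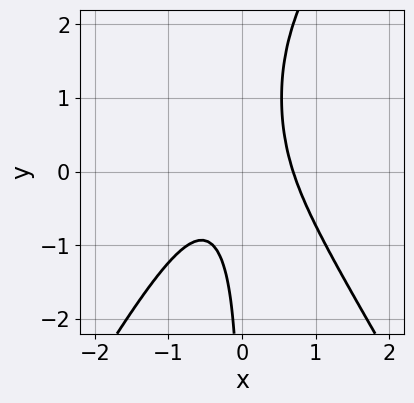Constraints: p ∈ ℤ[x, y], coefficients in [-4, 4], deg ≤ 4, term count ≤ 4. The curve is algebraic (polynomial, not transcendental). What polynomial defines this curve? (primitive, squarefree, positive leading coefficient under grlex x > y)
3*x^3 - x*y^2 + 2*x*y - 1

First, deg p = 3. No degree-2 curve has this shape.
Next, from the visible intercepts: it misses every integer gridline on the y-axis.
Finally, assembling these constraints gives the stated polynomial.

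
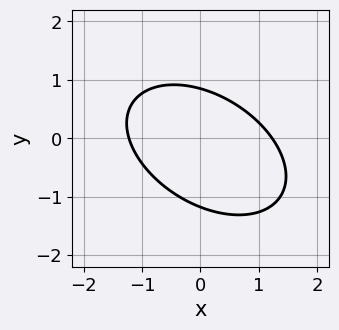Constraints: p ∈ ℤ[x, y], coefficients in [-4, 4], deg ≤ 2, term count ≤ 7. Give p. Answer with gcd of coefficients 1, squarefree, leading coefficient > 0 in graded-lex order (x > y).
2*x^2 + 2*x*y + 3*y^2 + y - 3

(a) The degree is 2 — a generic line meets the curve in up to 2 points.
(b) Putting this together gives p.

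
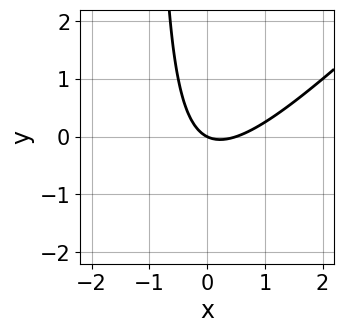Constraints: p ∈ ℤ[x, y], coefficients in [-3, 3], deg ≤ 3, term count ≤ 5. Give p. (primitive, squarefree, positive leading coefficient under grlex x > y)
2*x^2 - 2*x*y - x - 2*y

Degree: a generic line meets the curve in up to 2 points, so deg p = 2.
Against the integer gridlines: it crosses the y-axis at the gridline y = 0; it meets the x-axis at x = 0 (among the integer gridlines).
Assembling these constraints gives the stated polynomial.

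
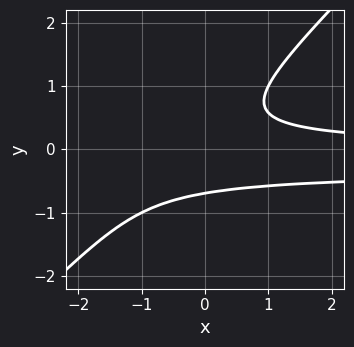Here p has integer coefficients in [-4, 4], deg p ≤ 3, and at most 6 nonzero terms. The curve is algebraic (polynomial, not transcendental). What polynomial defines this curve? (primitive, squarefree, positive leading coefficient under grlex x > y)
deg p = 3. No degree-2 curve has this shape.
From the axis intercepts and sections: the curve avoids every integer x-axis point in the box.
Putting this together gives p.

3*x*y^2 - 3*y^3 + x*y - 1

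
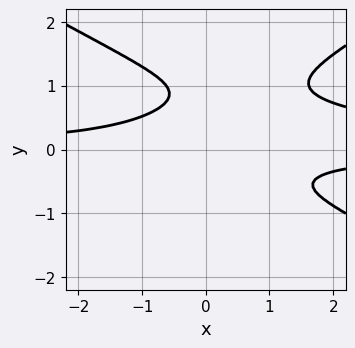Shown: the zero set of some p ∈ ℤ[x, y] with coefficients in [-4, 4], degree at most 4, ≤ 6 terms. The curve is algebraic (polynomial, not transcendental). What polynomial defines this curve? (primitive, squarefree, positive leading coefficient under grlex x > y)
First, the degree is 4 — no degree-3 curve has this shape.
Next, against the integer gridlines: no y-intercept at any integer in the box; the curve avoids every integer x-axis point in the box.
Finally, together with the visible shape, these determine p as stated.

x^2*y^2 - 3*y^4 + 3*y^3 - x*y - 1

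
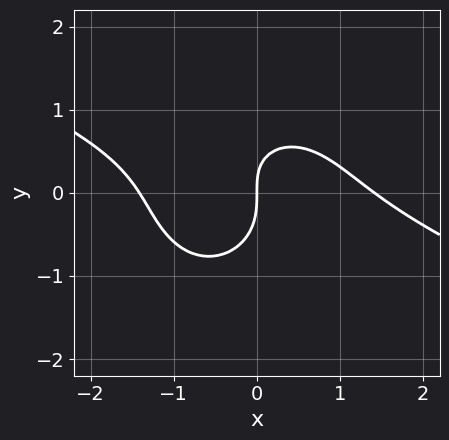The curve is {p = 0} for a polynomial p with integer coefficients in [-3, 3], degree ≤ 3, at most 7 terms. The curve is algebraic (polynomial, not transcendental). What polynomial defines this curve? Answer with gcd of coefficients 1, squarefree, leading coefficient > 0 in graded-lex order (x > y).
x^3 + 2*x^2*y + 2*y^3 + x*y - 2*x

deg p = 3.
From the visible intercepts: it crosses the y-axis at the gridline y = 0; one x-axis crossing is at x = 0.
Together with the visible shape, these determine p as stated.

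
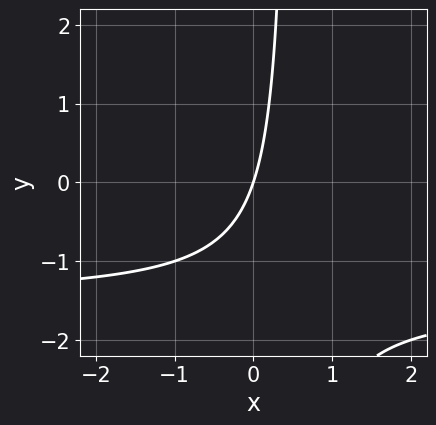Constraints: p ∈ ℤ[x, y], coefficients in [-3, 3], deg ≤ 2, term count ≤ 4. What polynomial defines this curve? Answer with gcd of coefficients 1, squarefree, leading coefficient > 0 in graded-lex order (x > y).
2*x*y + 3*x - y

(a) Degree: a generic line meets the curve in up to 2 points, so deg p = 2.
(b) From the visible intercepts: it meets the y-axis at y = 0 (among the integer gridlines); it meets the x-axis at x = 0 (among the integer gridlines).
(c) Fitting integer coefficients to these (and the overall shape) gives p.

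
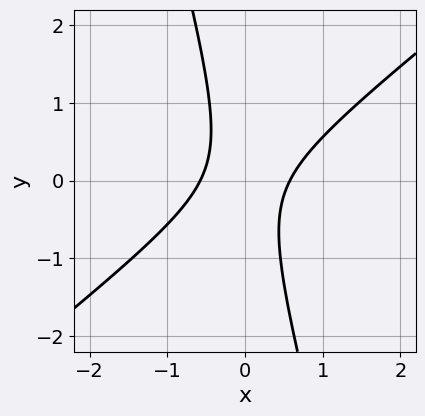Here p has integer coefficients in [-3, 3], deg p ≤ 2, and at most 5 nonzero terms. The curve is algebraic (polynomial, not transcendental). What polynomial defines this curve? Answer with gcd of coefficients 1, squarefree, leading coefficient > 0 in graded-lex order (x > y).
3*x^2 - 3*x*y - y^2 - 1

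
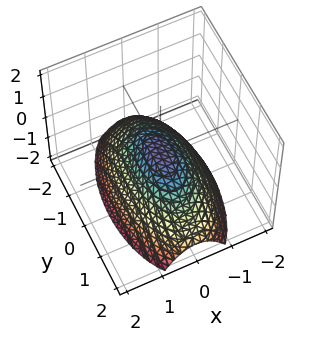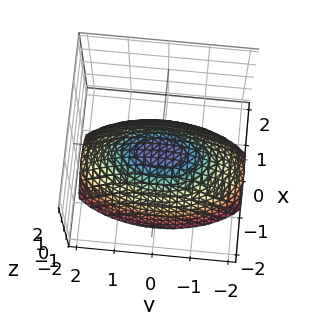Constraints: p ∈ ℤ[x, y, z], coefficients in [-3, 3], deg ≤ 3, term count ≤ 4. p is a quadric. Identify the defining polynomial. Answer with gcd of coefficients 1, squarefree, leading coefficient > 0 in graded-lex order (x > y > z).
3*x^2 + y^2 + 3*z

(a) deg p = 2.
(b) Symmetries: it's symmetric under x → −x, forcing even powers of x; mirror symmetry y ↦ −y ⇒ only even powers of y.
(c) Checking where it meets the axes: it meets the z-axis at z = 0 (among the integer gridlines); it meets the y-axis at y = 0 (among the integer gridlines); it crosses the x-axis at the gridline x = 0.
(d) Together with the visible shape, these determine p as stated.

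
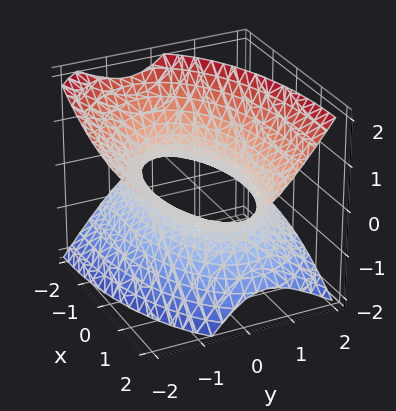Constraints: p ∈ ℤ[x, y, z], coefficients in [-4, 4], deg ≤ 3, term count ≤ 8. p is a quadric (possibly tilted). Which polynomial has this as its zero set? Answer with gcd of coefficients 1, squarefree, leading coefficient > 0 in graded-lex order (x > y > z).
The degree is 2 — a generic line meets the surface in up to 2 points.
Reading off the gridlines: no z-intercept at any integer in the box; the y-axis gridline crossings are at y ∈ {-1, 1}.
Together with the visible shape, these determine p as stated.

x^2 - 2*x*z + 3*y^2 + 2*y*z - 3*z^2 - 3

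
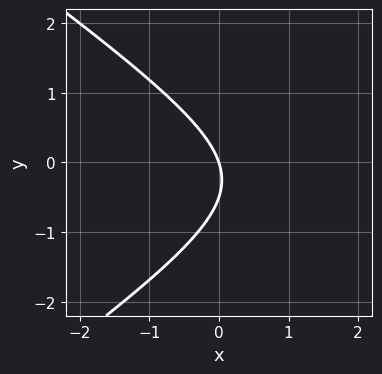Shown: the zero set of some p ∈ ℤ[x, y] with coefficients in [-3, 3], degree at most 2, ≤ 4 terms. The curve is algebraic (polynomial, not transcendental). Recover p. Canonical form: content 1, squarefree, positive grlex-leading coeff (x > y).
x^2 - 2*y^2 - 3*x - y

Degree: no degree-1 curve has this shape, so deg p = 2.
Checking where it meets the axes: it crosses the y-axis at the gridline y = 0; it crosses the x-axis at the gridline x = 0.
Solving for integer coefficients yields p as stated.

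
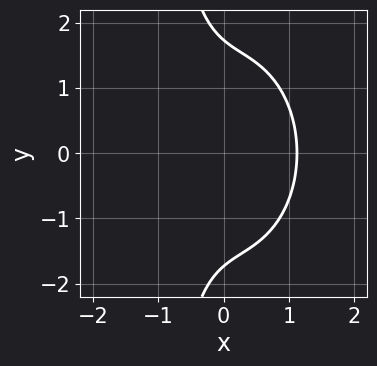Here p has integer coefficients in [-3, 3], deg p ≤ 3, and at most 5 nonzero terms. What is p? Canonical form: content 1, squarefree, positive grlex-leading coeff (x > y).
3*x^3 + x*y^2 - x^2 + y^2 - 3

deg p = 3.
Symmetries: the y ↦ −y reflection is a symmetry, so y appears only in even powers.
The integer polynomial consistent with all of this is the stated p.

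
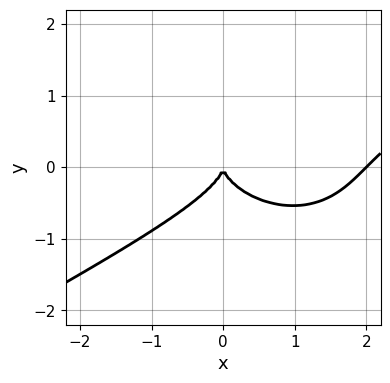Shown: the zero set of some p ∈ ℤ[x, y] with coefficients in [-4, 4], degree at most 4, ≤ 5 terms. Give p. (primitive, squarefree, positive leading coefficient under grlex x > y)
First, the degree is 3 — the shape is more complex than any degree-2 curve.
Next, checking where it meets the axes: among the integer gridlines, it crosses the x-axis at x ∈ {0, 2}; it crosses the y-axis at the gridline y = 0.
Finally, solving for integer coefficients yields p as stated.

x^3 - x^2*y - 3*y^3 - 2*x^2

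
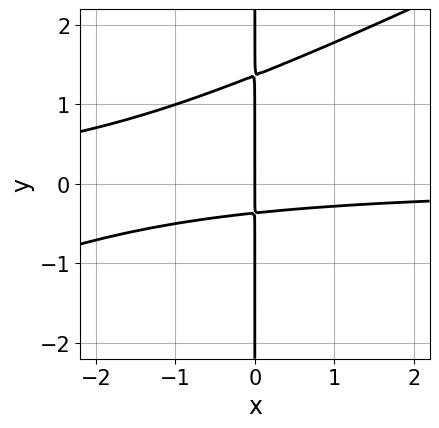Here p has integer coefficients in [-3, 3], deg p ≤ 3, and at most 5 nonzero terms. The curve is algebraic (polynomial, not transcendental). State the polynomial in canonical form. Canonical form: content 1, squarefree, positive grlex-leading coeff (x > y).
First, deg p = 3. No degree-2 curve has this shape.
Then, from the visible intercepts: the visible y-axis segment lies entirely on the curve; it crosses the x-axis at the gridline x = 0.
Finally, fitting integer coefficients to these (and the overall shape) gives p.

x^2*y - 2*x*y^2 + 2*x*y + x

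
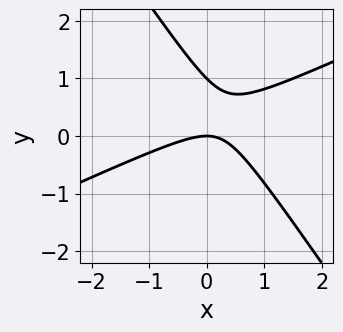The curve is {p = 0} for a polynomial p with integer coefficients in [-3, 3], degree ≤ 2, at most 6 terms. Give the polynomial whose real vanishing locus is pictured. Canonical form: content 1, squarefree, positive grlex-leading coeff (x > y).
1. The degree is 2 — the shape is more complex than any degree-1 curve.
2. From the visible intercepts: the y-axis gridline crossings are at y ∈ {0, 1}; it crosses the x-axis at the gridline x = 0.
3. Matching integer coefficients to the picture gives p.

2*x^2 - 3*x*y - 3*y^2 + 3*y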